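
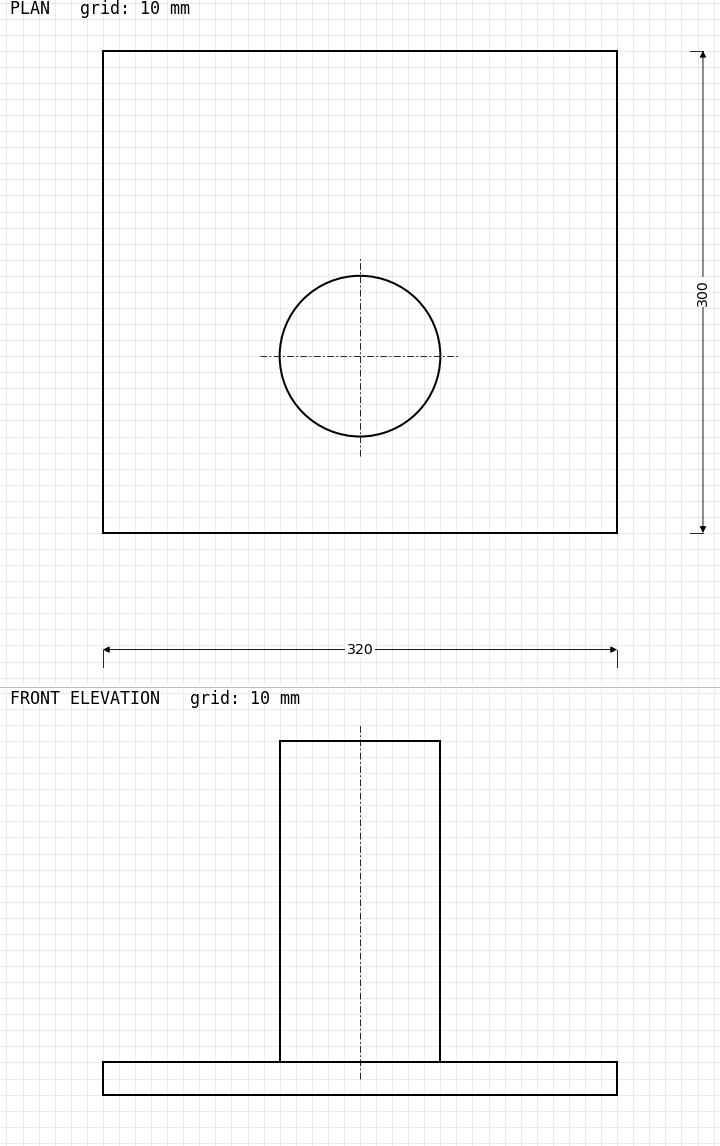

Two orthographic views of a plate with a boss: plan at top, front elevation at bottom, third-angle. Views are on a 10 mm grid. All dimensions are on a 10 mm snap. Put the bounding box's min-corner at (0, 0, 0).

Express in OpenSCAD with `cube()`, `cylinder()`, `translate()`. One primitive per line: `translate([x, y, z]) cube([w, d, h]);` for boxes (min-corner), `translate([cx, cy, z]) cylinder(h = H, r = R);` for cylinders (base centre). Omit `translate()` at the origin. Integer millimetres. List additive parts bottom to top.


cube([320, 300, 20]);
translate([160, 110, 20]) cylinder(h = 200, r = 50);


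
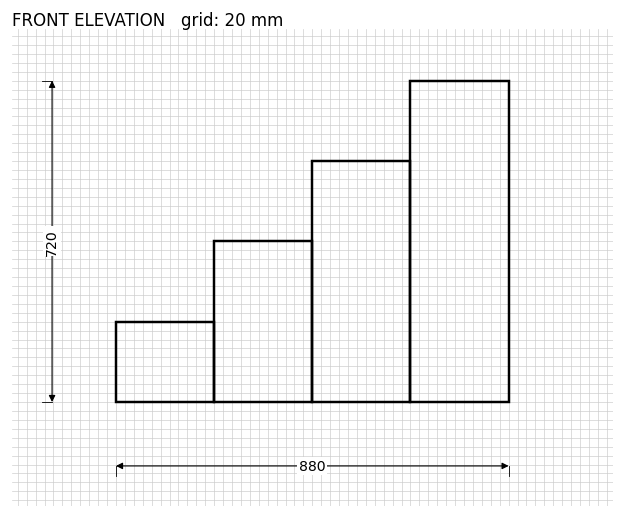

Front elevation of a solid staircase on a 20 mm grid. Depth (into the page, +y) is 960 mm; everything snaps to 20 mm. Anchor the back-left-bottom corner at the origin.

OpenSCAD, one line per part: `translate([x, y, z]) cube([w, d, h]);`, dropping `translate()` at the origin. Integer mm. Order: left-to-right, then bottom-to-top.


cube([220, 960, 180]);
translate([220, 0, 0]) cube([220, 960, 360]);
translate([440, 0, 0]) cube([220, 960, 540]);
translate([660, 0, 0]) cube([220, 960, 720]);


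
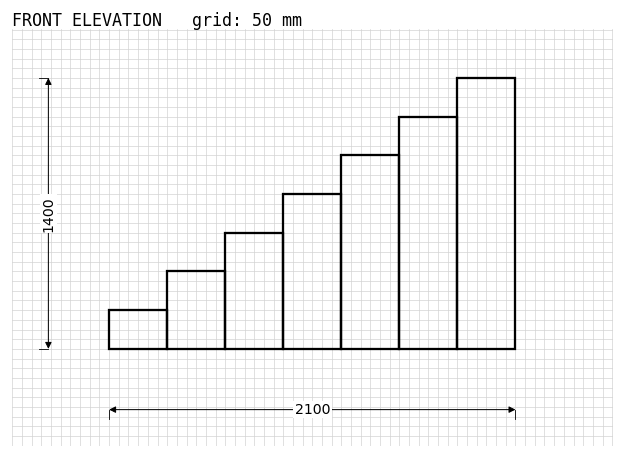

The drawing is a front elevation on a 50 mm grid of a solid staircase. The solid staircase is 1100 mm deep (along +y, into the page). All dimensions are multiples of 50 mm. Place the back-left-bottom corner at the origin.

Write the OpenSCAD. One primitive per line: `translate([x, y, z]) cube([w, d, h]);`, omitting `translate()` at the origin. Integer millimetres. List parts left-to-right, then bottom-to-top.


cube([300, 1100, 200]);
translate([300, 0, 0]) cube([300, 1100, 400]);
translate([600, 0, 0]) cube([300, 1100, 600]);
translate([900, 0, 0]) cube([300, 1100, 800]);
translate([1200, 0, 0]) cube([300, 1100, 1000]);
translate([1500, 0, 0]) cube([300, 1100, 1200]);
translate([1800, 0, 0]) cube([300, 1100, 1400]);


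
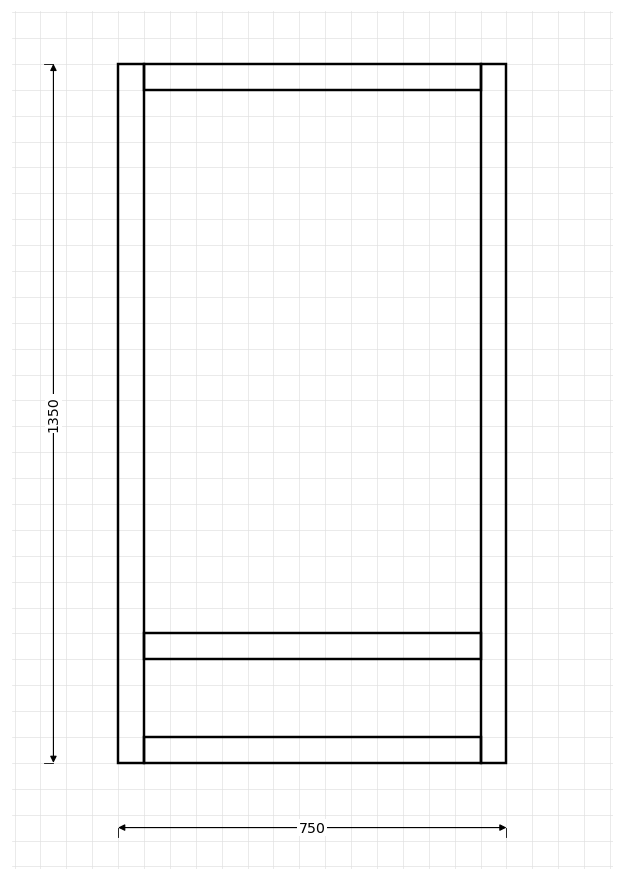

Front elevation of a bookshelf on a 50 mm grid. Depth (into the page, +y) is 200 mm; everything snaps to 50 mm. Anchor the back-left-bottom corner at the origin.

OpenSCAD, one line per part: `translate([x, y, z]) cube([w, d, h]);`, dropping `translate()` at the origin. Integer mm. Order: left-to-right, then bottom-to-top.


cube([50, 200, 1350]);
translate([50, 0, 0]) cube([650, 200, 50]);
translate([50, 0, 200]) cube([650, 200, 50]);
translate([50, 0, 1300]) cube([650, 200, 50]);
translate([700, 0, 0]) cube([50, 200, 1350]);


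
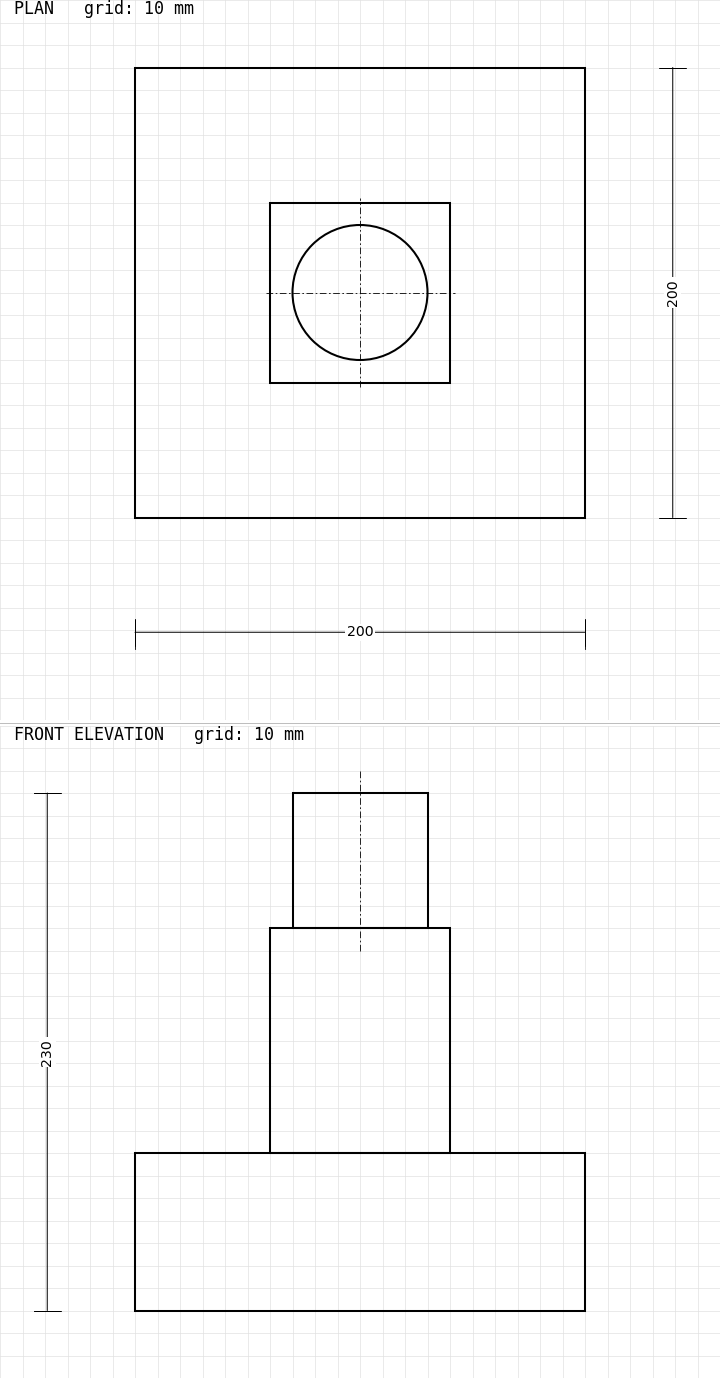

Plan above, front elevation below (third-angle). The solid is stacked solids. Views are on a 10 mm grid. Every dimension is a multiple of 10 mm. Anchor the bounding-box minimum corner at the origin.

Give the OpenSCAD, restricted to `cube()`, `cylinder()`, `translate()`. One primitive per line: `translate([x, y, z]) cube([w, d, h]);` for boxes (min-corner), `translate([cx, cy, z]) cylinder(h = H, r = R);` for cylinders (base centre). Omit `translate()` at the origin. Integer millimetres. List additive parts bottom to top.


cube([200, 200, 70]);
translate([60, 60, 70]) cube([80, 80, 100]);
translate([100, 100, 170]) cylinder(h = 60, r = 30);


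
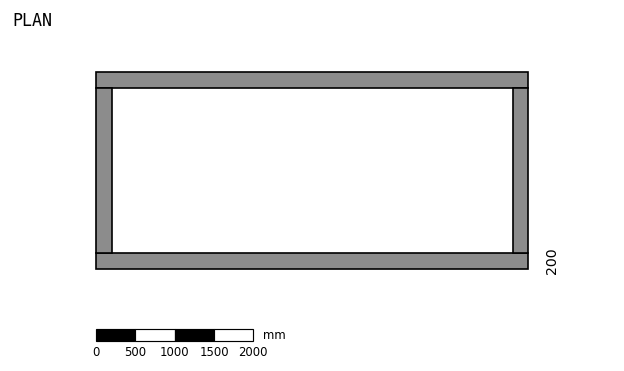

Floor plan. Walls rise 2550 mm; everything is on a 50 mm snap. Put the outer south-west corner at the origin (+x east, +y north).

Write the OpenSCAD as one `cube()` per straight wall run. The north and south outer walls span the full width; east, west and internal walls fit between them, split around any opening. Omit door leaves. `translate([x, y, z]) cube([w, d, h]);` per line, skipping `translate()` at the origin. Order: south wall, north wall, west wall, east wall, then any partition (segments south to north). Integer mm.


cube([5500, 200, 2550]);
translate([0, 2300, 0]) cube([5500, 200, 2550]);
translate([0, 200, 0]) cube([200, 2100, 2550]);
translate([5300, 200, 0]) cube([200, 2100, 2550]);


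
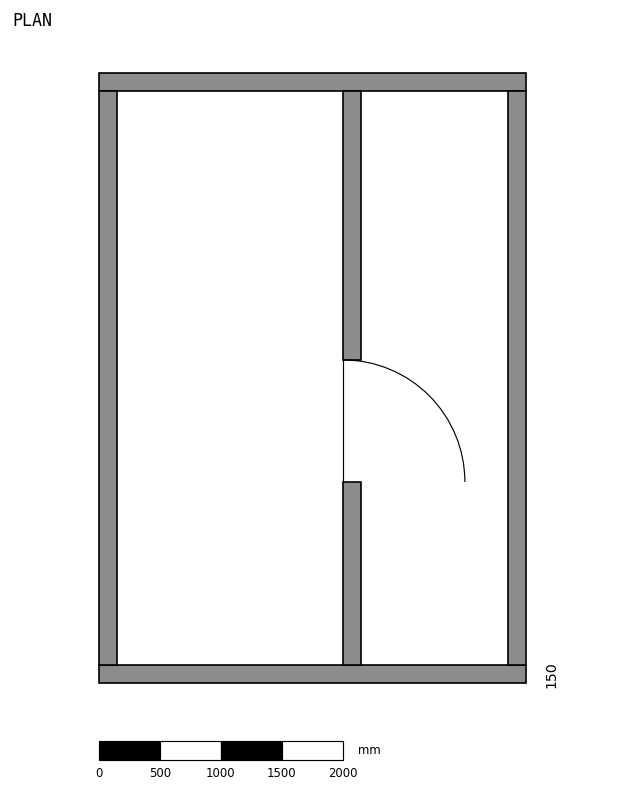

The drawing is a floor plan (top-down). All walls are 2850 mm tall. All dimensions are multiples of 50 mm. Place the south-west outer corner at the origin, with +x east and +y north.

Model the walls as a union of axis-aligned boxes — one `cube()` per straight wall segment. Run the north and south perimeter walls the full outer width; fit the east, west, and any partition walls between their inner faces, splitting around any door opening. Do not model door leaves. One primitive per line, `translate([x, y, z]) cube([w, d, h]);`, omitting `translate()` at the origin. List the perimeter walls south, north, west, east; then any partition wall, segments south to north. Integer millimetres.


cube([3500, 150, 2850]);
translate([0, 4850, 0]) cube([3500, 150, 2850]);
translate([0, 150, 0]) cube([150, 4700, 2850]);
translate([3350, 150, 0]) cube([150, 4700, 2850]);
translate([2000, 150, 0]) cube([150, 1500, 2850]);
translate([2000, 2650, 0]) cube([150, 2200, 2850]);


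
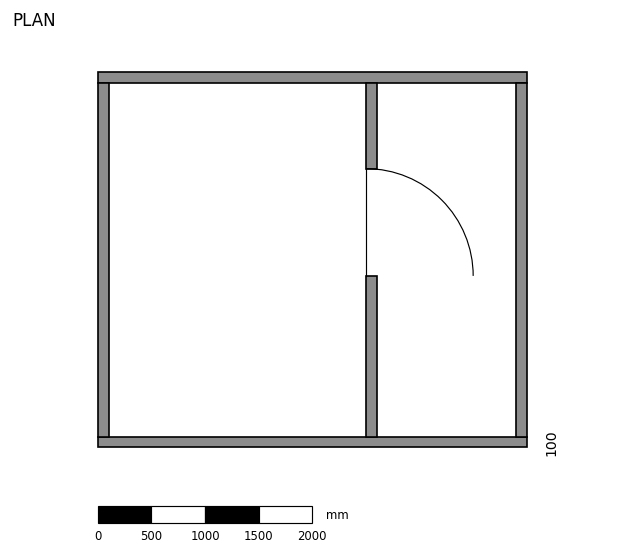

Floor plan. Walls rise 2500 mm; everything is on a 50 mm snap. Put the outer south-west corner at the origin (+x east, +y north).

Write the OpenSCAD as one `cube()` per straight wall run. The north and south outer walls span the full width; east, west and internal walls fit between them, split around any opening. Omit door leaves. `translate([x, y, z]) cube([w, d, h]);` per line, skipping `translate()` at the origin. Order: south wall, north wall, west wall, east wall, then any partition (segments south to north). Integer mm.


cube([4000, 100, 2500]);
translate([0, 3400, 0]) cube([4000, 100, 2500]);
translate([0, 100, 0]) cube([100, 3300, 2500]);
translate([3900, 100, 0]) cube([100, 3300, 2500]);
translate([2500, 100, 0]) cube([100, 1500, 2500]);
translate([2500, 2600, 0]) cube([100, 800, 2500]);


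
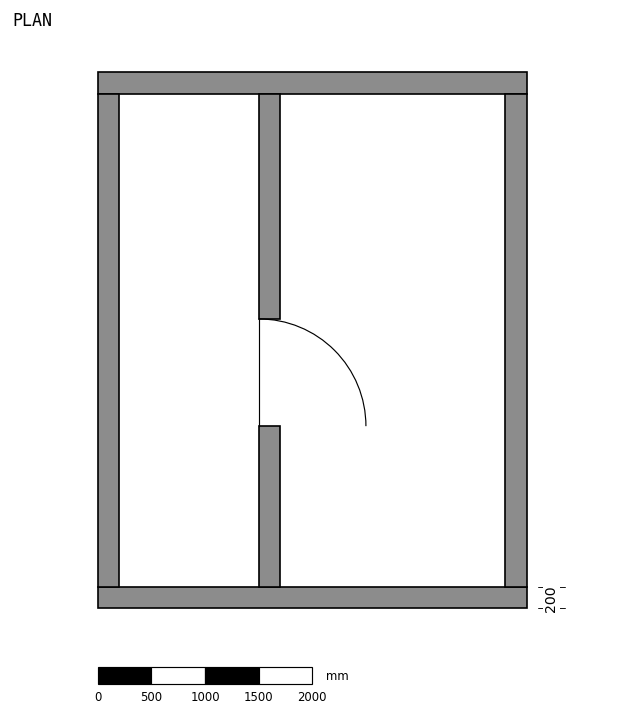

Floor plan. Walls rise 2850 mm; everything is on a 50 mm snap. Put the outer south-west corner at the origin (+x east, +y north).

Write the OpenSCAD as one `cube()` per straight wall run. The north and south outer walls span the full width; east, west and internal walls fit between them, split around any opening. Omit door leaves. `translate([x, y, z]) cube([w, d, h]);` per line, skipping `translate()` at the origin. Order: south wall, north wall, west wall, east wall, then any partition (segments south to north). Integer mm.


cube([4000, 200, 2850]);
translate([0, 4800, 0]) cube([4000, 200, 2850]);
translate([0, 200, 0]) cube([200, 4600, 2850]);
translate([3800, 200, 0]) cube([200, 4600, 2850]);
translate([1500, 200, 0]) cube([200, 1500, 2850]);
translate([1500, 2700, 0]) cube([200, 2100, 2850]);


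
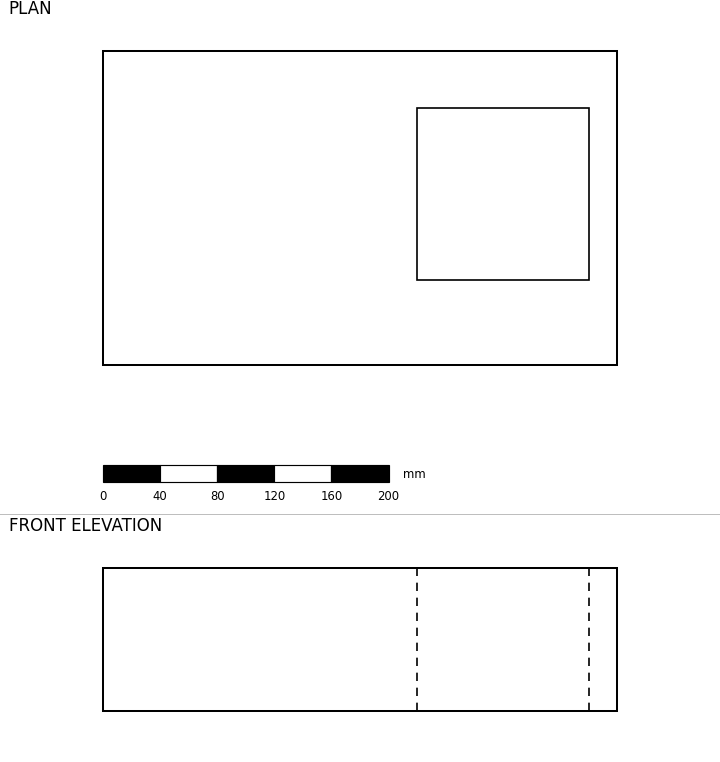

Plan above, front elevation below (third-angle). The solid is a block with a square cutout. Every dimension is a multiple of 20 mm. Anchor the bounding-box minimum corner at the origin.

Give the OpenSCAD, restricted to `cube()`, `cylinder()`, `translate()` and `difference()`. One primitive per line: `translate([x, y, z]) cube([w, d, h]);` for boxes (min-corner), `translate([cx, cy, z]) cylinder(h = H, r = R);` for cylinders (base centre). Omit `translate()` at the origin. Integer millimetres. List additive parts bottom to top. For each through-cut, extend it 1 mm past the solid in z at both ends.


difference() {
  cube([360, 220, 100]);
  translate([220, 60, -1]) cube([120, 120, 102]);
}


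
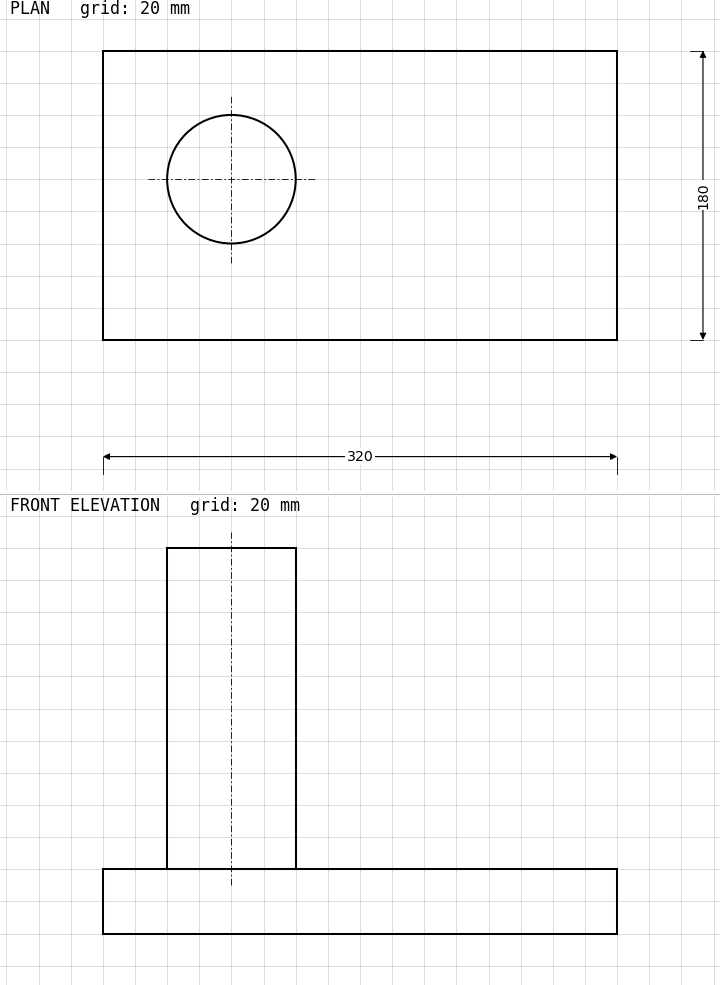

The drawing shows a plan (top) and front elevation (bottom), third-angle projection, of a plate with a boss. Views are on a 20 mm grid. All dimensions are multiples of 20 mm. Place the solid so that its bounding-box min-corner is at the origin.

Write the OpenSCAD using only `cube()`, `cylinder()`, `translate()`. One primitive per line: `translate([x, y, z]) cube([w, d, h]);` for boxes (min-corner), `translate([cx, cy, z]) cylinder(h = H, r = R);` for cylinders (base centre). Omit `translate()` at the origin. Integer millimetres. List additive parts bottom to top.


cube([320, 180, 40]);
translate([80, 100, 40]) cylinder(h = 200, r = 40);


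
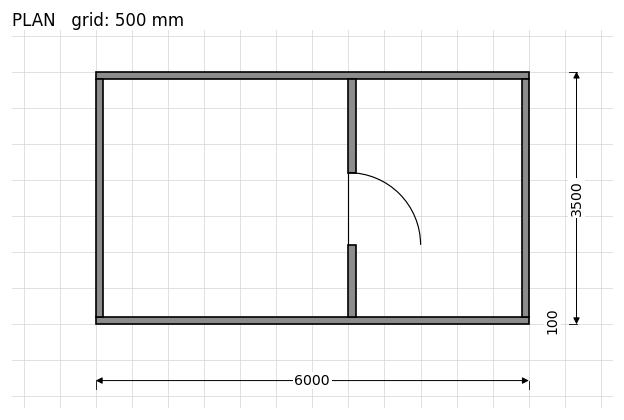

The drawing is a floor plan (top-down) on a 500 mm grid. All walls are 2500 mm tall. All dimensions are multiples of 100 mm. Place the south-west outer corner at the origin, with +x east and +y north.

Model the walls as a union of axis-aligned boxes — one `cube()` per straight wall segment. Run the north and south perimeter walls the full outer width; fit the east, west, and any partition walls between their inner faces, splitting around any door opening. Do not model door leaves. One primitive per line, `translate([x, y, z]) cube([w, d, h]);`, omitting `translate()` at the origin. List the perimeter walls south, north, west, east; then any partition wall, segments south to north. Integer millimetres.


cube([6000, 100, 2500]);
translate([0, 3400, 0]) cube([6000, 100, 2500]);
translate([0, 100, 0]) cube([100, 3300, 2500]);
translate([5900, 100, 0]) cube([100, 3300, 2500]);
translate([3500, 100, 0]) cube([100, 1000, 2500]);
translate([3500, 2100, 0]) cube([100, 1300, 2500]);


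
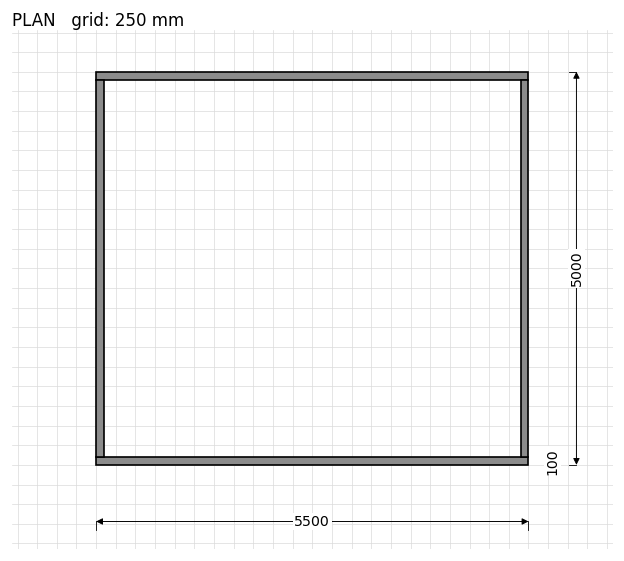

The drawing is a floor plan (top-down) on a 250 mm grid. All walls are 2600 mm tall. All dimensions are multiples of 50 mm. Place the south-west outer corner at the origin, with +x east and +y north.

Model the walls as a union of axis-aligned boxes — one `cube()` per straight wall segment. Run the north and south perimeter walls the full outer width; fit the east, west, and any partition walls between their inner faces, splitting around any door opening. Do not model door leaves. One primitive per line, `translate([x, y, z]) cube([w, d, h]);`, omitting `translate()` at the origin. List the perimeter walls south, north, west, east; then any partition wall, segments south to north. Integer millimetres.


cube([5500, 100, 2600]);
translate([0, 4900, 0]) cube([5500, 100, 2600]);
translate([0, 100, 0]) cube([100, 4800, 2600]);
translate([5400, 100, 0]) cube([100, 4800, 2600]);


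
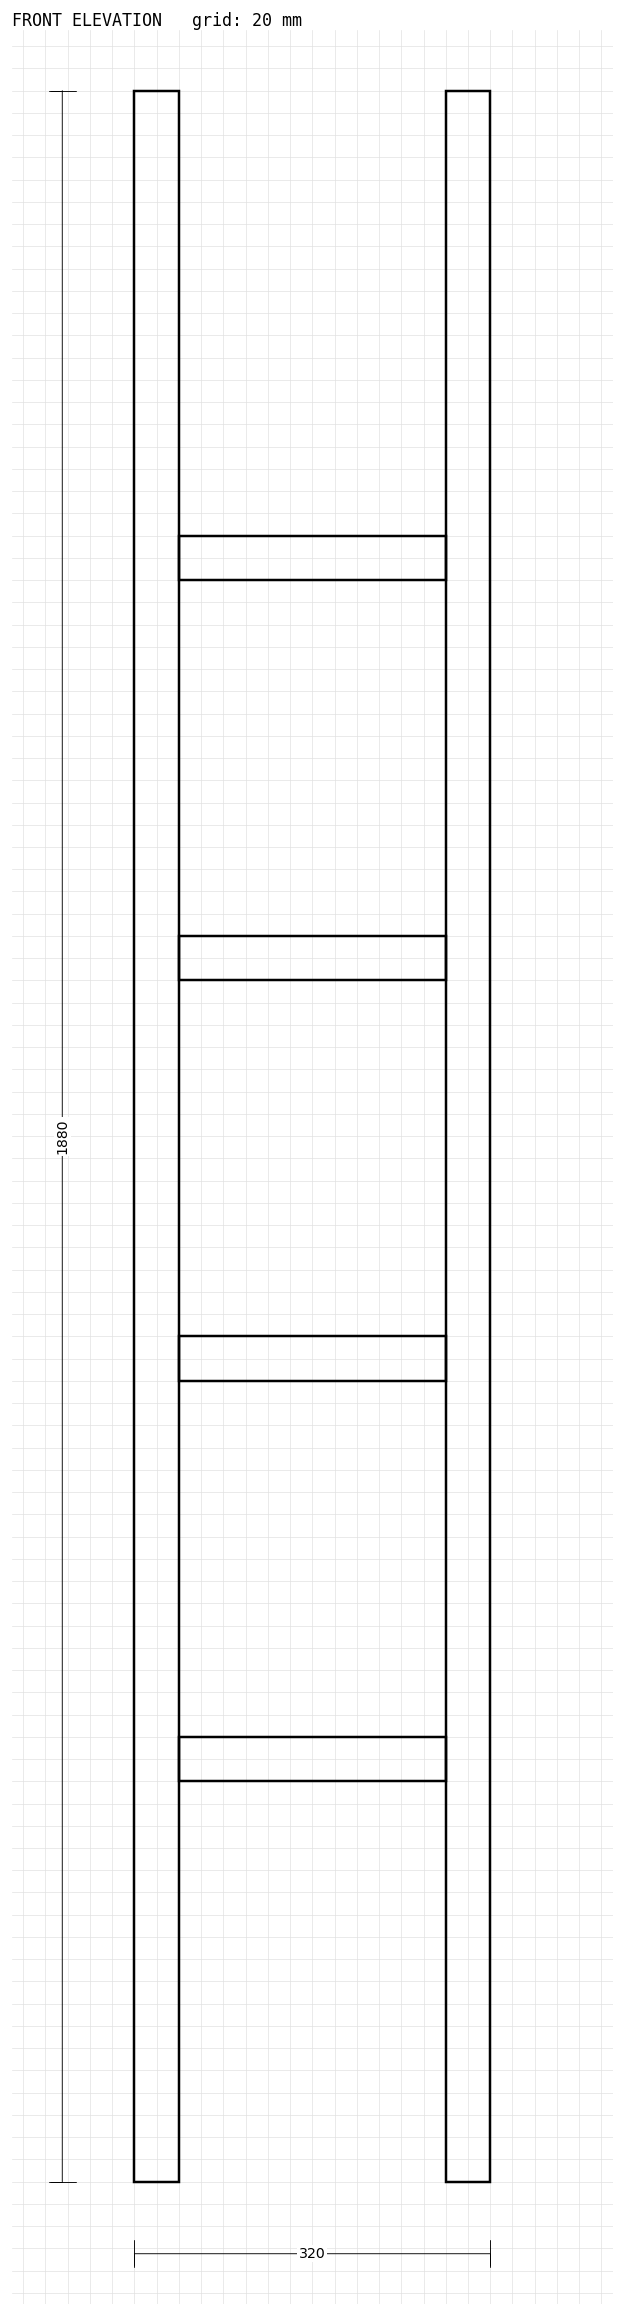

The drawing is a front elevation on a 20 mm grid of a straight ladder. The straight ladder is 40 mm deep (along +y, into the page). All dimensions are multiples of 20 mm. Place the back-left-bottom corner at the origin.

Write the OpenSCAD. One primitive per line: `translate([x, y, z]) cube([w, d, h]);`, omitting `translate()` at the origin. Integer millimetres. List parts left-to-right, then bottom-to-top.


cube([40, 40, 1880]);
translate([40, 0, 360]) cube([240, 40, 40]);
translate([40, 0, 720]) cube([240, 40, 40]);
translate([40, 0, 1080]) cube([240, 40, 40]);
translate([40, 0, 1440]) cube([240, 40, 40]);
translate([280, 0, 0]) cube([40, 40, 1880]);


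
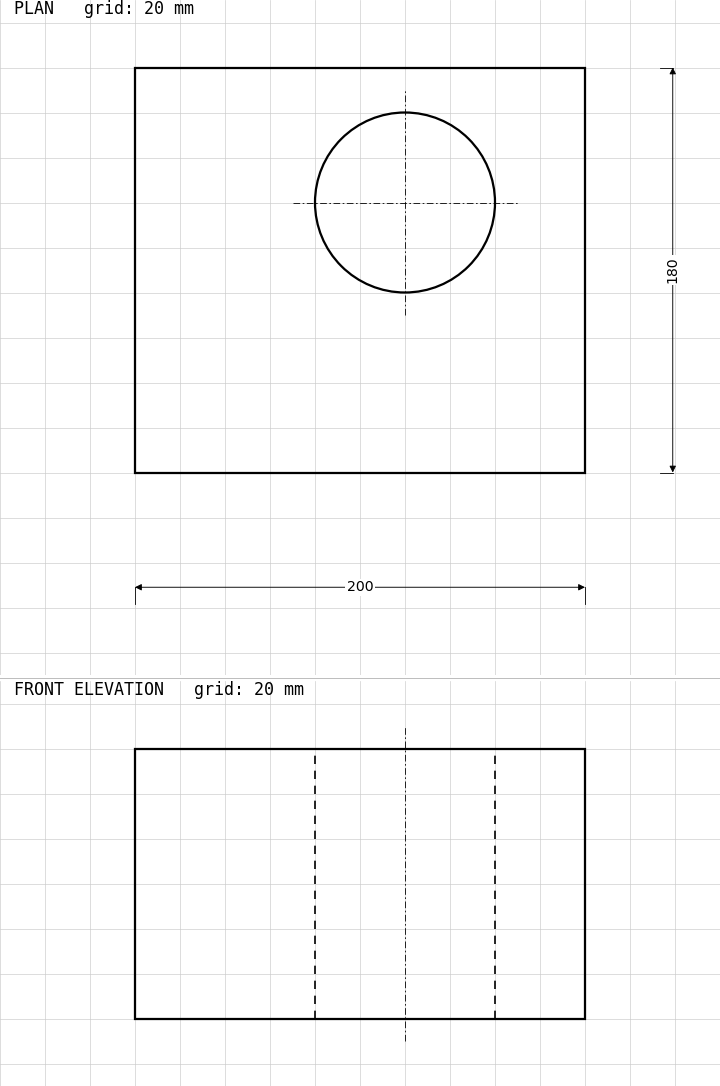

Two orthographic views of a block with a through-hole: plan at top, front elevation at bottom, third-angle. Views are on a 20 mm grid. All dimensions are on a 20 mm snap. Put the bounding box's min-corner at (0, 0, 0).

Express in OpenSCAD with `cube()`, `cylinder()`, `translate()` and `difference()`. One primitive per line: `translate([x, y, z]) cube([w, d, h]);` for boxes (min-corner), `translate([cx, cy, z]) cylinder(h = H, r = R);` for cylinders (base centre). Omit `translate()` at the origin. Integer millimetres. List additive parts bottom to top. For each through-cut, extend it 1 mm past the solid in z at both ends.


difference() {
  cube([200, 180, 120]);
  translate([120, 120, -1]) cylinder(h = 122, r = 40);
}


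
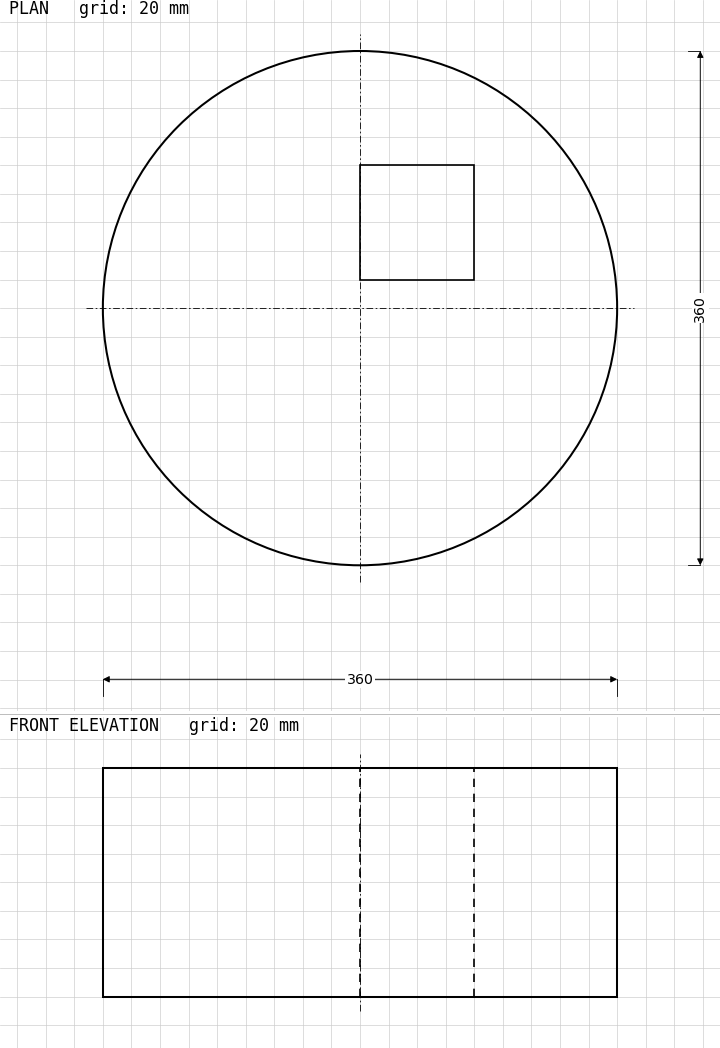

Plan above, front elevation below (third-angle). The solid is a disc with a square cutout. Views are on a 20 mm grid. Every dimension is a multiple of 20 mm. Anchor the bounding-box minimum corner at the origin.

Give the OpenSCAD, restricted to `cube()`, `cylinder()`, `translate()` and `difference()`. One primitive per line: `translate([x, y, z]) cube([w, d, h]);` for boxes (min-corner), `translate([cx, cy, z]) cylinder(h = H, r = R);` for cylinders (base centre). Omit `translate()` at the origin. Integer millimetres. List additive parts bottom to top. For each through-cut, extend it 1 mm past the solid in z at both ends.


difference() {
  translate([180, 180, 0]) cylinder(h = 160, r = 180);
  translate([180, 200, -1]) cube([80, 80, 162]);
}


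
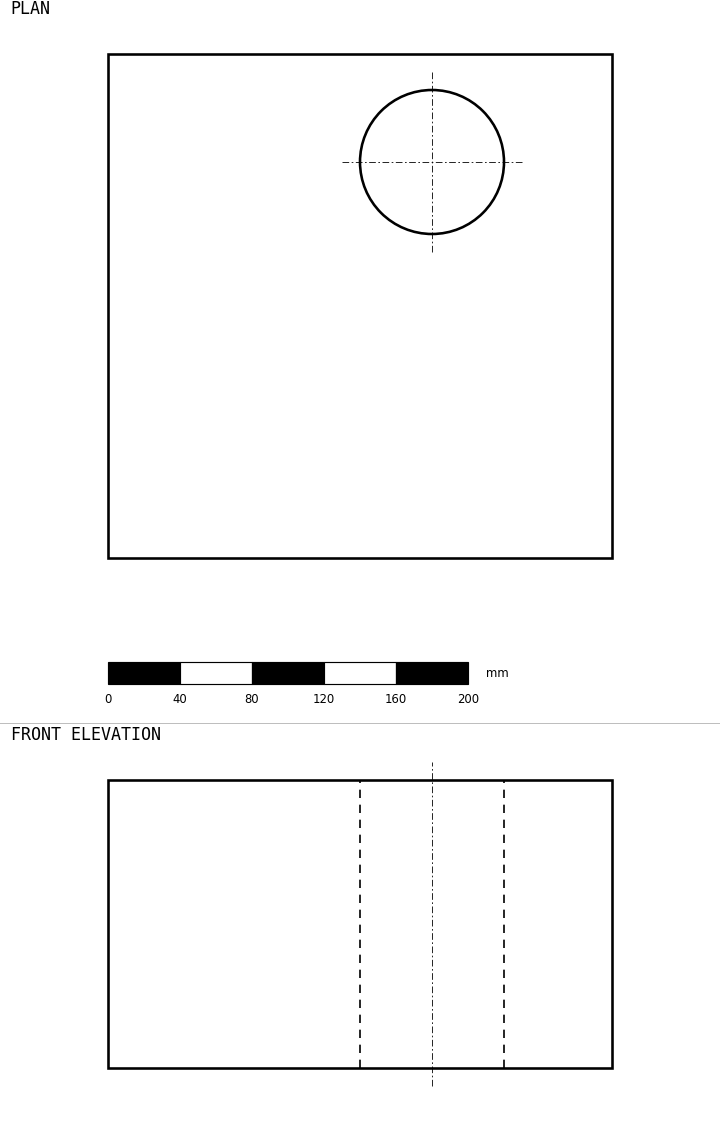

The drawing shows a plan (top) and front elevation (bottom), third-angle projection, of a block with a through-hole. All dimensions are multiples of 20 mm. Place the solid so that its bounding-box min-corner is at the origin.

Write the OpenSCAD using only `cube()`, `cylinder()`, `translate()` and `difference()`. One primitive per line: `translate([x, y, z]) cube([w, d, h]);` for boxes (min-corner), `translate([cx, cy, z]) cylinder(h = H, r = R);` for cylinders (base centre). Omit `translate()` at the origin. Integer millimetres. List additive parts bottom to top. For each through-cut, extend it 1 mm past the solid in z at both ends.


difference() {
  cube([280, 280, 160]);
  translate([180, 220, -1]) cylinder(h = 162, r = 40);
}


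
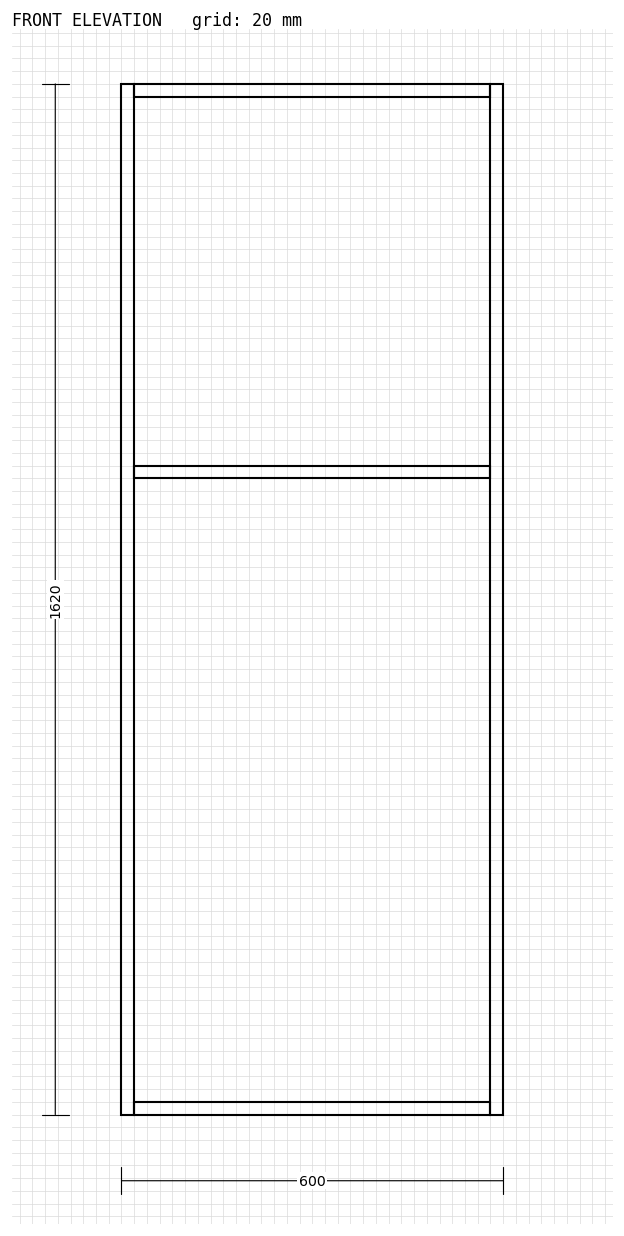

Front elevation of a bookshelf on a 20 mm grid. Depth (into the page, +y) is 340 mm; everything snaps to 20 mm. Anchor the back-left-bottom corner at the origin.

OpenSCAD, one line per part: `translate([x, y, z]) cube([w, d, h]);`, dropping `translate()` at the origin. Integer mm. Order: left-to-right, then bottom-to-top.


cube([20, 340, 1620]);
translate([20, 0, 0]) cube([560, 340, 20]);
translate([20, 0, 1000]) cube([560, 340, 20]);
translate([20, 0, 1600]) cube([560, 340, 20]);
translate([580, 0, 0]) cube([20, 340, 1620]);


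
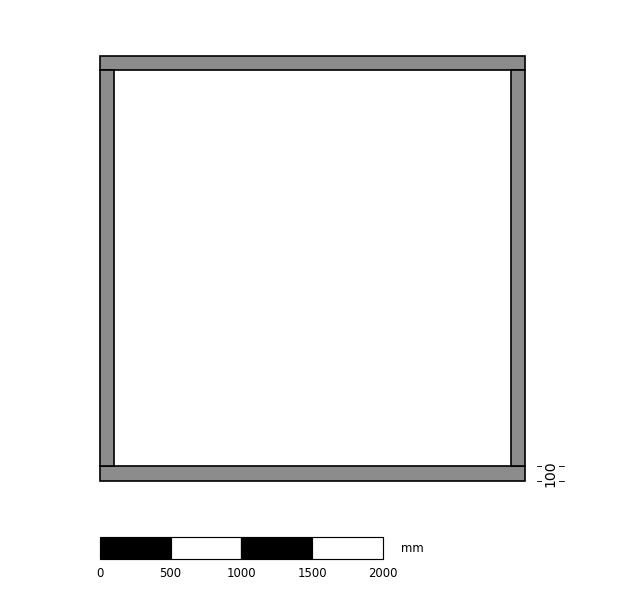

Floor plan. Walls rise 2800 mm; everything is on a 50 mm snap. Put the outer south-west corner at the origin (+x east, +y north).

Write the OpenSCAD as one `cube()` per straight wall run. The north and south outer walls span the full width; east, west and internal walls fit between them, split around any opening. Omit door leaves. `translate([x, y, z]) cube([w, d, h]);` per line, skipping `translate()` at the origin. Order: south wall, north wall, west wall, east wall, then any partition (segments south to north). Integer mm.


cube([3000, 100, 2800]);
translate([0, 2900, 0]) cube([3000, 100, 2800]);
translate([0, 100, 0]) cube([100, 2800, 2800]);
translate([2900, 100, 0]) cube([100, 2800, 2800]);


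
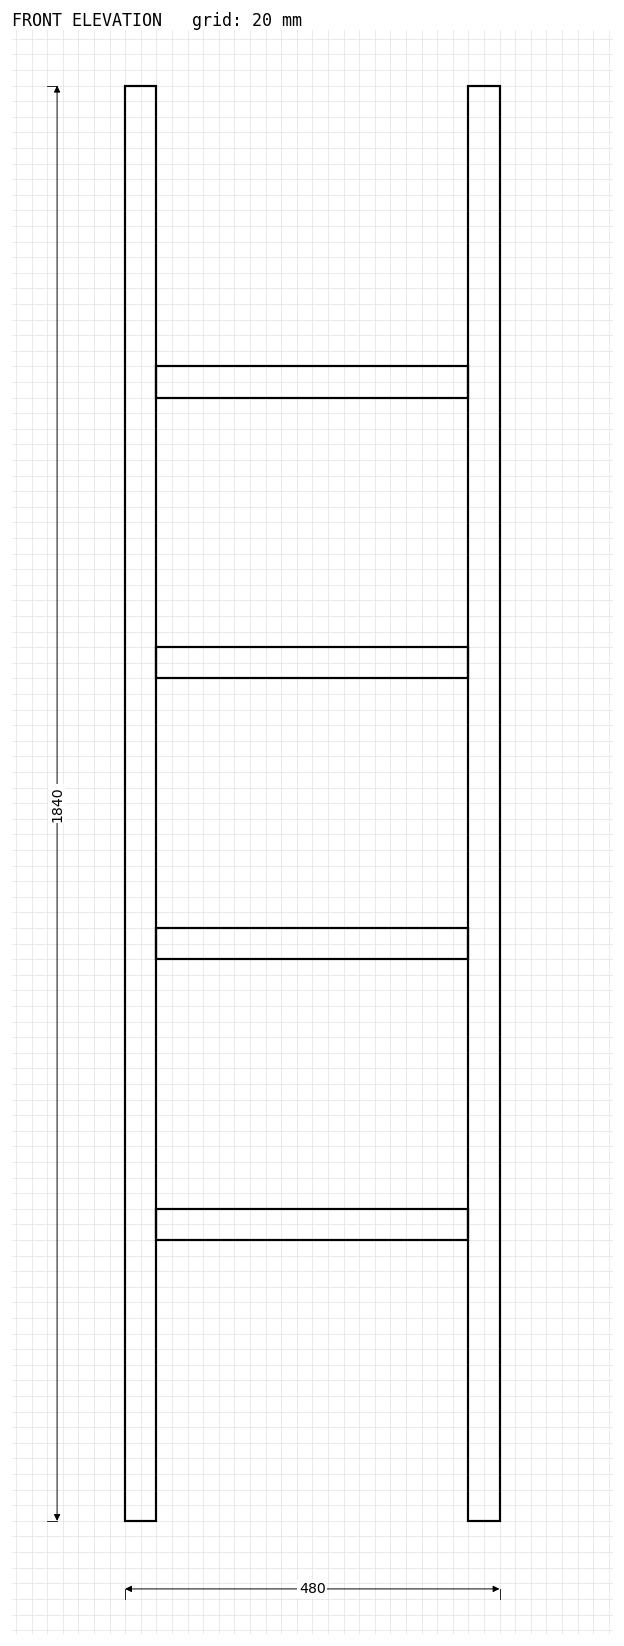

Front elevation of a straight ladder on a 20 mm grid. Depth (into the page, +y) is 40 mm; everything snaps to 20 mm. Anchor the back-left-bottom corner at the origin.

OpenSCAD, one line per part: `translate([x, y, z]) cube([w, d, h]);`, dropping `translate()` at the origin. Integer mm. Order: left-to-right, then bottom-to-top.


cube([40, 40, 1840]);
translate([40, 0, 360]) cube([400, 40, 40]);
translate([40, 0, 720]) cube([400, 40, 40]);
translate([40, 0, 1080]) cube([400, 40, 40]);
translate([40, 0, 1440]) cube([400, 40, 40]);
translate([440, 0, 0]) cube([40, 40, 1840]);


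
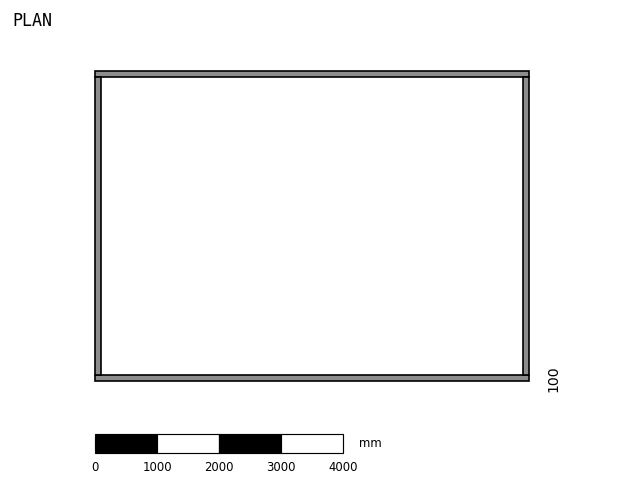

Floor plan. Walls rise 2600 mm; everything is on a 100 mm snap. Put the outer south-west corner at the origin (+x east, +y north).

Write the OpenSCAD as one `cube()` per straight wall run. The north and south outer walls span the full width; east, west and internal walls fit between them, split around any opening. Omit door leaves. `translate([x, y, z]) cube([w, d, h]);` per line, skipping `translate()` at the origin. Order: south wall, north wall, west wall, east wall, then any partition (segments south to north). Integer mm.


cube([7000, 100, 2600]);
translate([0, 4900, 0]) cube([7000, 100, 2600]);
translate([0, 100, 0]) cube([100, 4800, 2600]);
translate([6900, 100, 0]) cube([100, 4800, 2600]);


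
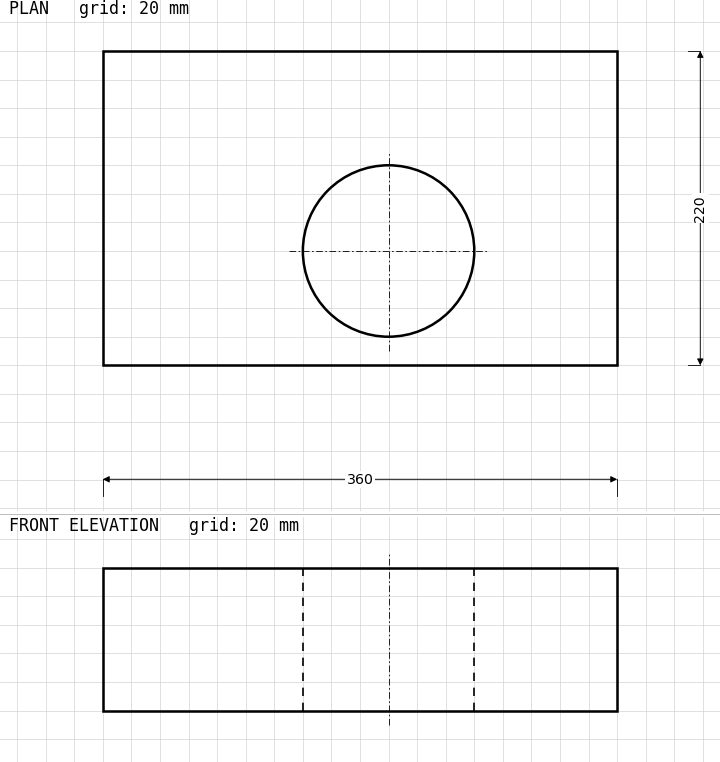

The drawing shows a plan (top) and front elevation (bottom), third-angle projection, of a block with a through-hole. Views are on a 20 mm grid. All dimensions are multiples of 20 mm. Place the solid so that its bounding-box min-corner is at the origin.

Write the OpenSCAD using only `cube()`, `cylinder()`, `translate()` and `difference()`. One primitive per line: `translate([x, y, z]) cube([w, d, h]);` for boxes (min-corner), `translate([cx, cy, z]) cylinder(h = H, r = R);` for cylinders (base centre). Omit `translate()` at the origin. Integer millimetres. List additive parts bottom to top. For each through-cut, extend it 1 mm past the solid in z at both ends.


difference() {
  cube([360, 220, 100]);
  translate([200, 80, -1]) cylinder(h = 102, r = 60);
}


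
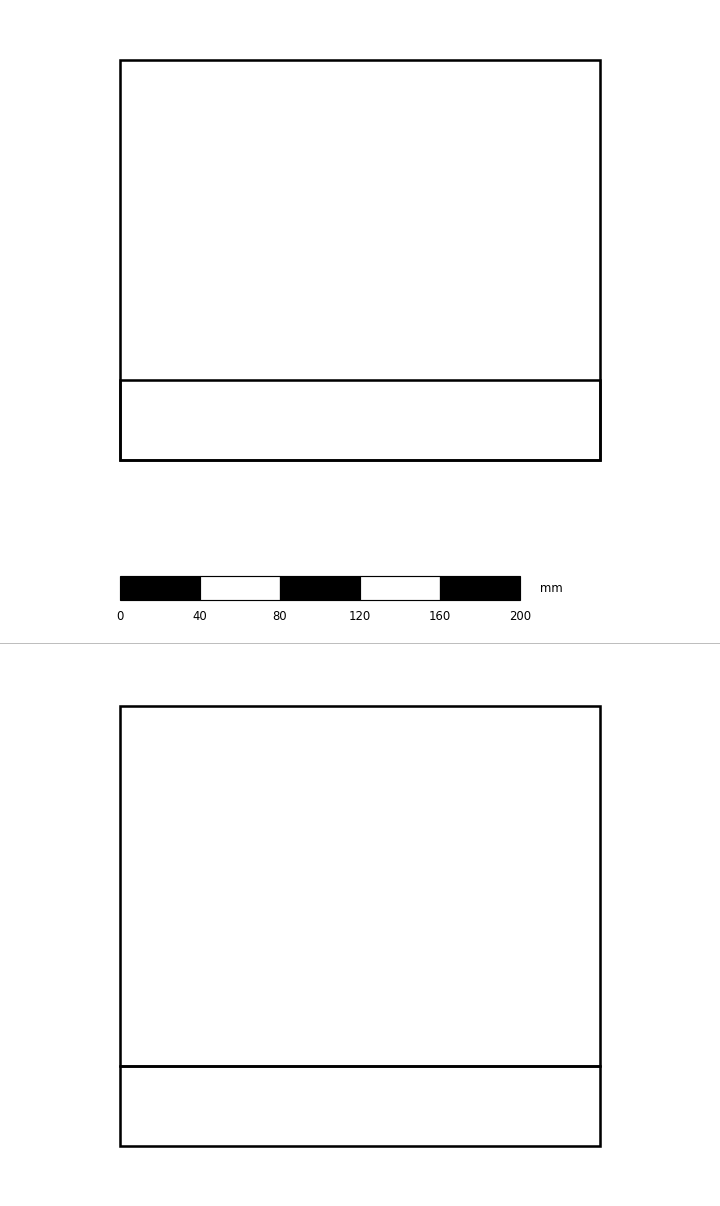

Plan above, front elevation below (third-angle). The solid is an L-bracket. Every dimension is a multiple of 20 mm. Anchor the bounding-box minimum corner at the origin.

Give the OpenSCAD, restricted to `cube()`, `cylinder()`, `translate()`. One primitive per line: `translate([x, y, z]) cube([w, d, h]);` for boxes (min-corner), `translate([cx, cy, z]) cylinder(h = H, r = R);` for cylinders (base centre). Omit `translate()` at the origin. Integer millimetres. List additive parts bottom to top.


cube([240, 200, 40]);
translate([0, 0, 40]) cube([240, 40, 180]);


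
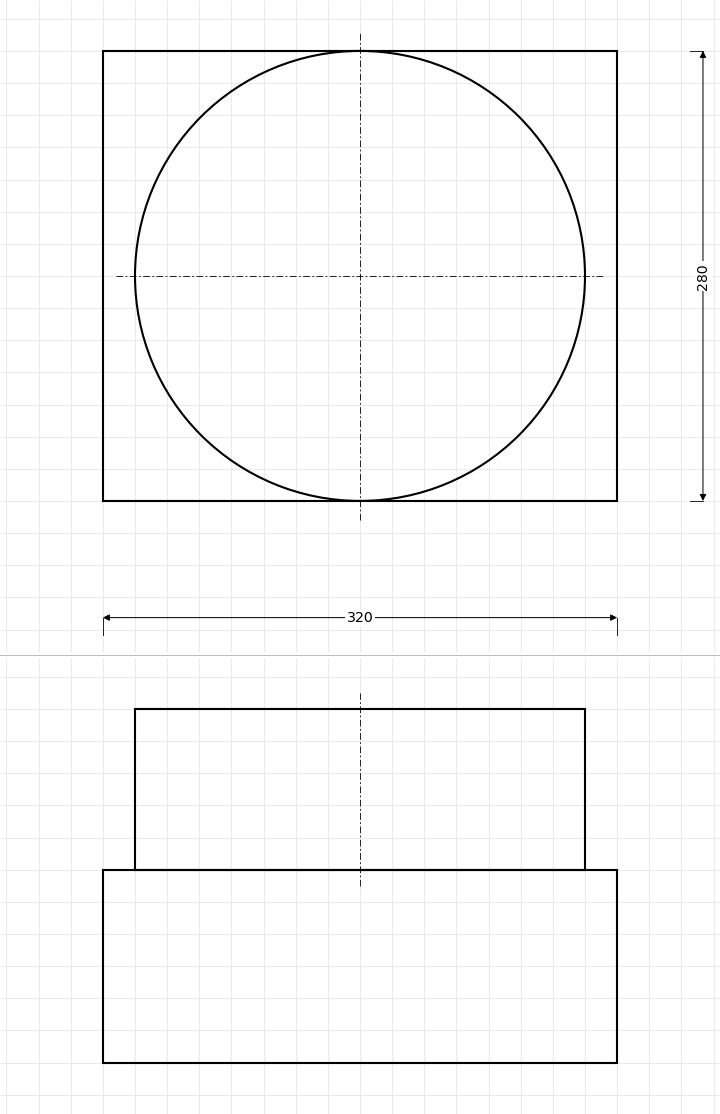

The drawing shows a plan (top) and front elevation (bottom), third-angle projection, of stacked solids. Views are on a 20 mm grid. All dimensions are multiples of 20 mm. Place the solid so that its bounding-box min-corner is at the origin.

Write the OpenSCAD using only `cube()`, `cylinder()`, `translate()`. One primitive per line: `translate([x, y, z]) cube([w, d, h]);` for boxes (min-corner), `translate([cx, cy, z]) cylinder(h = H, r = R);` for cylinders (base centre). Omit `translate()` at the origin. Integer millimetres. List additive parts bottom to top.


cube([320, 280, 120]);
translate([160, 140, 120]) cylinder(h = 100, r = 140);


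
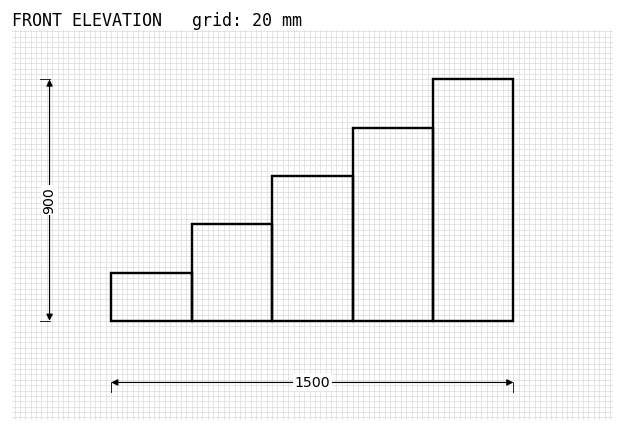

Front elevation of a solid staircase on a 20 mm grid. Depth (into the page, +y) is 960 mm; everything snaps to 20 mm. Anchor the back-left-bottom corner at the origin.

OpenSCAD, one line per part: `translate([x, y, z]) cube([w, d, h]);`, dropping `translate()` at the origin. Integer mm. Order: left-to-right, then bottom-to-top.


cube([300, 960, 180]);
translate([300, 0, 0]) cube([300, 960, 360]);
translate([600, 0, 0]) cube([300, 960, 540]);
translate([900, 0, 0]) cube([300, 960, 720]);
translate([1200, 0, 0]) cube([300, 960, 900]);


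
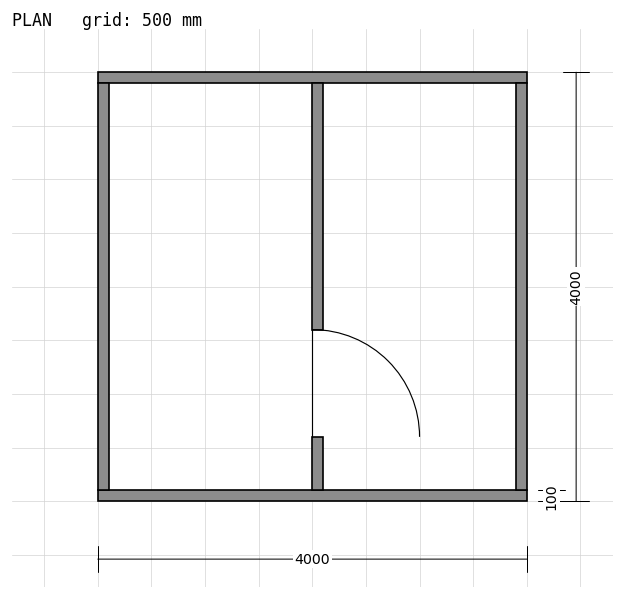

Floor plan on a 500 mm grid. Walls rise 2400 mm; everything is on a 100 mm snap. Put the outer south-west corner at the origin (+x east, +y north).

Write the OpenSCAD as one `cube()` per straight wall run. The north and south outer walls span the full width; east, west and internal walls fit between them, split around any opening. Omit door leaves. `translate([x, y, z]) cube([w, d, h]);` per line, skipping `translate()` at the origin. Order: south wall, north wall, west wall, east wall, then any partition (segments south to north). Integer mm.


cube([4000, 100, 2400]);
translate([0, 3900, 0]) cube([4000, 100, 2400]);
translate([0, 100, 0]) cube([100, 3800, 2400]);
translate([3900, 100, 0]) cube([100, 3800, 2400]);
translate([2000, 100, 0]) cube([100, 500, 2400]);
translate([2000, 1600, 0]) cube([100, 2300, 2400]);


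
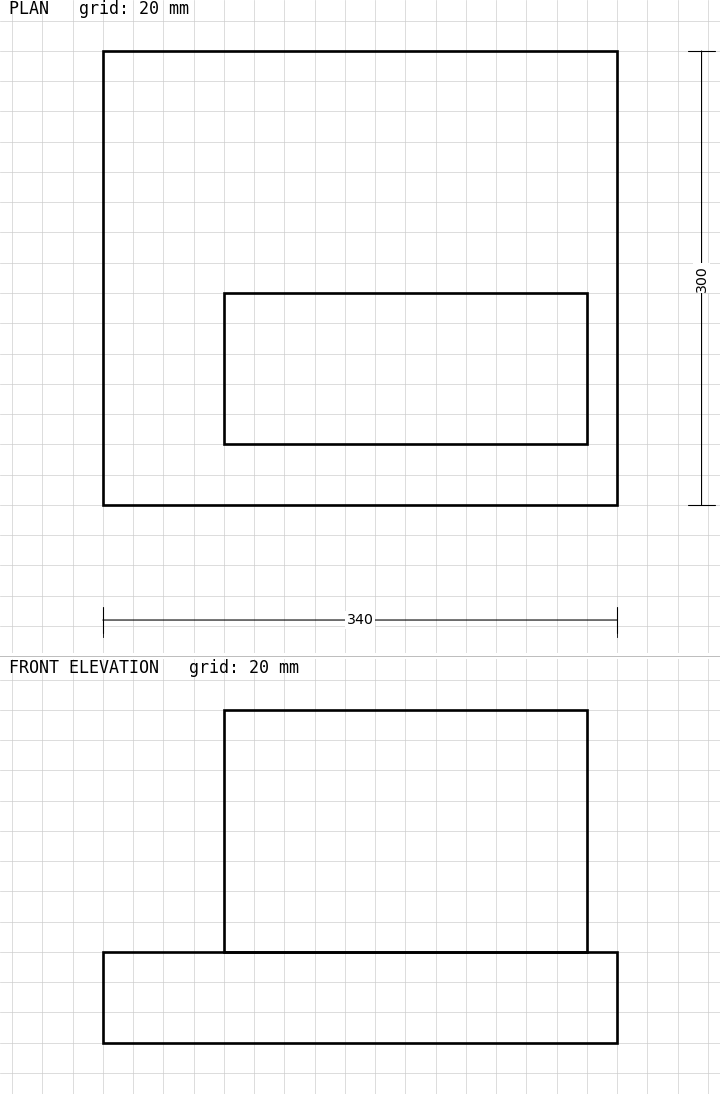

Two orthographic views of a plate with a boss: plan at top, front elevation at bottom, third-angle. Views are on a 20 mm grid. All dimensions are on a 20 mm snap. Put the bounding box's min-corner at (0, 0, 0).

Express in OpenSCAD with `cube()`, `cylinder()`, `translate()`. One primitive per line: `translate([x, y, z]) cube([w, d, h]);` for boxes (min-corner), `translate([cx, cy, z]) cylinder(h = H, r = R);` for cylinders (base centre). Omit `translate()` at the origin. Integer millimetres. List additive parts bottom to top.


cube([340, 300, 60]);
translate([80, 40, 60]) cube([240, 100, 160]);


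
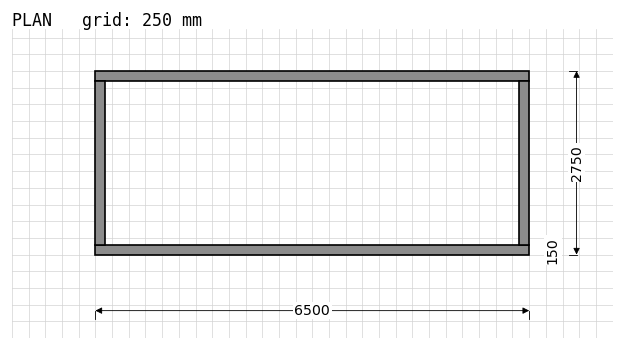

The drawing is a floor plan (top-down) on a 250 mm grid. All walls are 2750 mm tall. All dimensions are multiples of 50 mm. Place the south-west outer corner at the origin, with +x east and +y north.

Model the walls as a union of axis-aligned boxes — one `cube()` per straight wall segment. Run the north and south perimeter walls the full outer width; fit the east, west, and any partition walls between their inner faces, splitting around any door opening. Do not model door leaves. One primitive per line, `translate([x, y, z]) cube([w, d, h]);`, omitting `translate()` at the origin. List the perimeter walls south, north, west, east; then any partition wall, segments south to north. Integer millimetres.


cube([6500, 150, 2750]);
translate([0, 2600, 0]) cube([6500, 150, 2750]);
translate([0, 150, 0]) cube([150, 2450, 2750]);
translate([6350, 150, 0]) cube([150, 2450, 2750]);


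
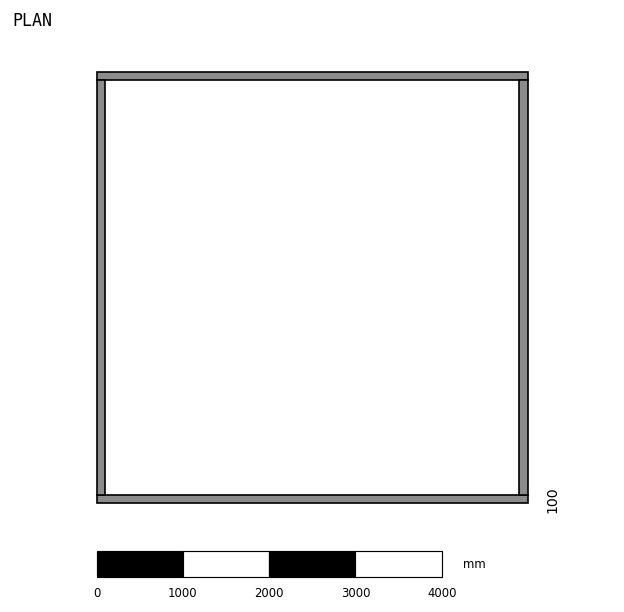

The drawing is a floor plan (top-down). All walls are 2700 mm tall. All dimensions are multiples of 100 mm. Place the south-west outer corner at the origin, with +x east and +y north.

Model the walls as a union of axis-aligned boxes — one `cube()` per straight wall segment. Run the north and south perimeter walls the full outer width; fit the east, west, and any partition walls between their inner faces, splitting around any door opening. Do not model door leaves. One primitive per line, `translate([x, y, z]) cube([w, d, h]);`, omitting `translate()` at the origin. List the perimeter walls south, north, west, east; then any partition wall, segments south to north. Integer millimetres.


cube([5000, 100, 2700]);
translate([0, 4900, 0]) cube([5000, 100, 2700]);
translate([0, 100, 0]) cube([100, 4800, 2700]);
translate([4900, 100, 0]) cube([100, 4800, 2700]);


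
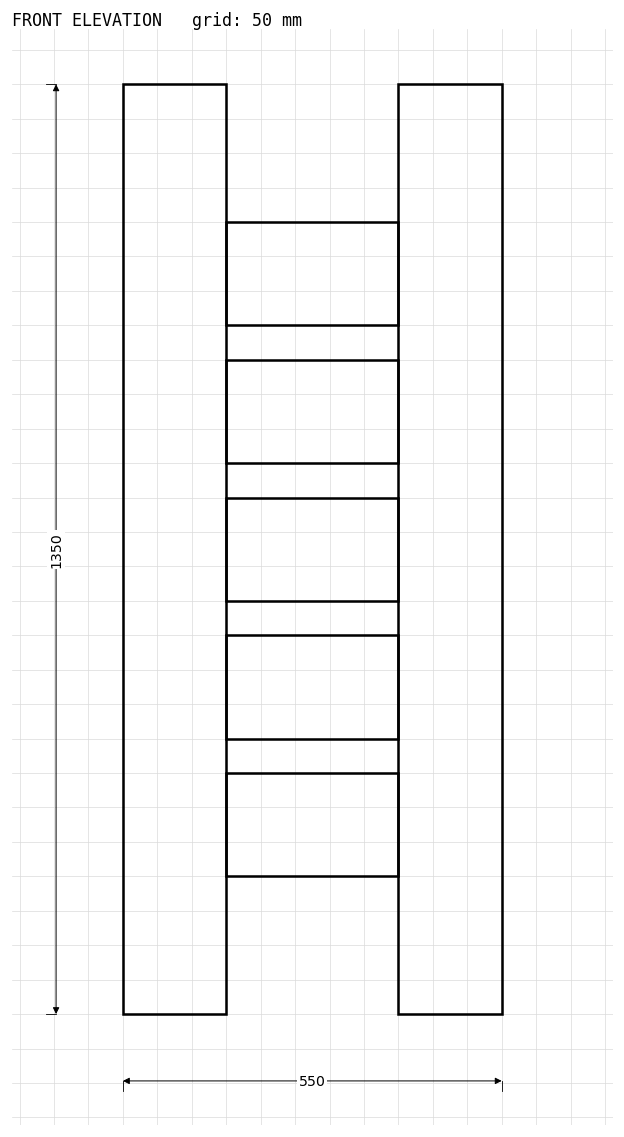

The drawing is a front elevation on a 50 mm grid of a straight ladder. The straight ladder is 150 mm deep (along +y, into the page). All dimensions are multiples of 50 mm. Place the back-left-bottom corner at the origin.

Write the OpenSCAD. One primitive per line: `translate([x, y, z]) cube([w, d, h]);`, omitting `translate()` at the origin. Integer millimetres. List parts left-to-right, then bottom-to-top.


cube([150, 150, 1350]);
translate([150, 0, 200]) cube([250, 150, 150]);
translate([150, 0, 400]) cube([250, 150, 150]);
translate([150, 0, 600]) cube([250, 150, 150]);
translate([150, 0, 800]) cube([250, 150, 150]);
translate([150, 0, 1000]) cube([250, 150, 150]);
translate([400, 0, 0]) cube([150, 150, 1350]);


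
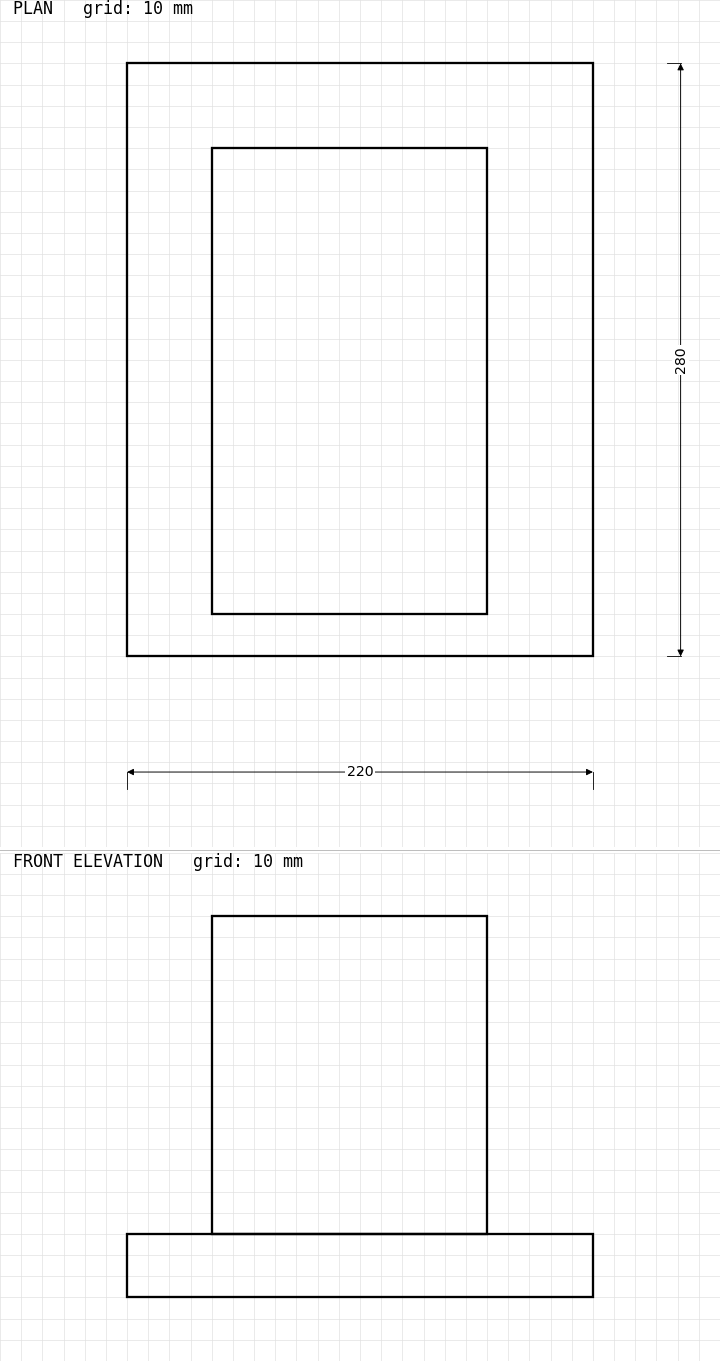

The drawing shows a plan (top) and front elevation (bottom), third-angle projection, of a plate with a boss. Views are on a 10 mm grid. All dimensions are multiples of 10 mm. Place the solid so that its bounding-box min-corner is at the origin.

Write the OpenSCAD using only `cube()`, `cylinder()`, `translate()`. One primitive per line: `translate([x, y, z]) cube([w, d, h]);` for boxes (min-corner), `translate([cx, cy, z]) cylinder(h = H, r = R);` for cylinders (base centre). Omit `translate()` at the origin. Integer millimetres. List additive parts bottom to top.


cube([220, 280, 30]);
translate([40, 20, 30]) cube([130, 220, 150]);


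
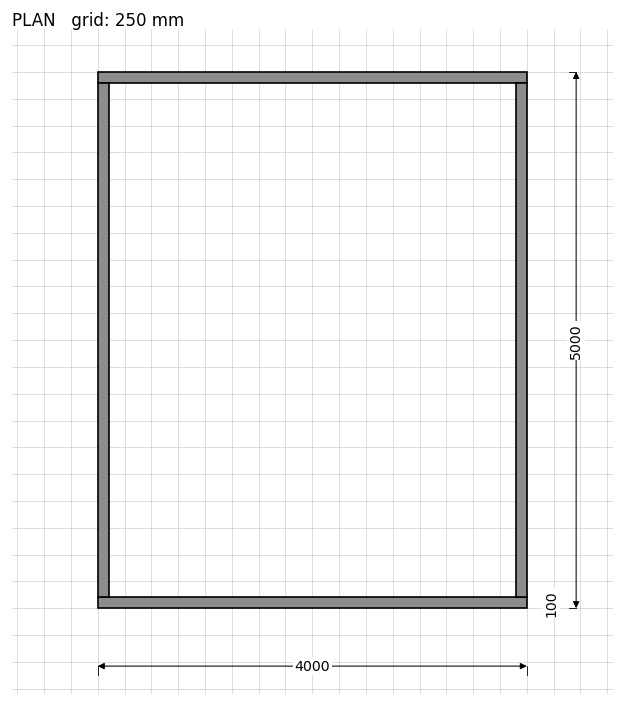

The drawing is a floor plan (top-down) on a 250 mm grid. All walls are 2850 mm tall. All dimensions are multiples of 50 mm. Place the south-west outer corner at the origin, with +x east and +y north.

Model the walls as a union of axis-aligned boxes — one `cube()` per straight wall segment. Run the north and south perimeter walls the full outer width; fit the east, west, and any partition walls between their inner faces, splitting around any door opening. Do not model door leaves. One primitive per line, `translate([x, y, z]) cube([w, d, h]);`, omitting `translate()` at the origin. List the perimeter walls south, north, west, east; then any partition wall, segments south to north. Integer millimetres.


cube([4000, 100, 2850]);
translate([0, 4900, 0]) cube([4000, 100, 2850]);
translate([0, 100, 0]) cube([100, 4800, 2850]);
translate([3900, 100, 0]) cube([100, 4800, 2850]);


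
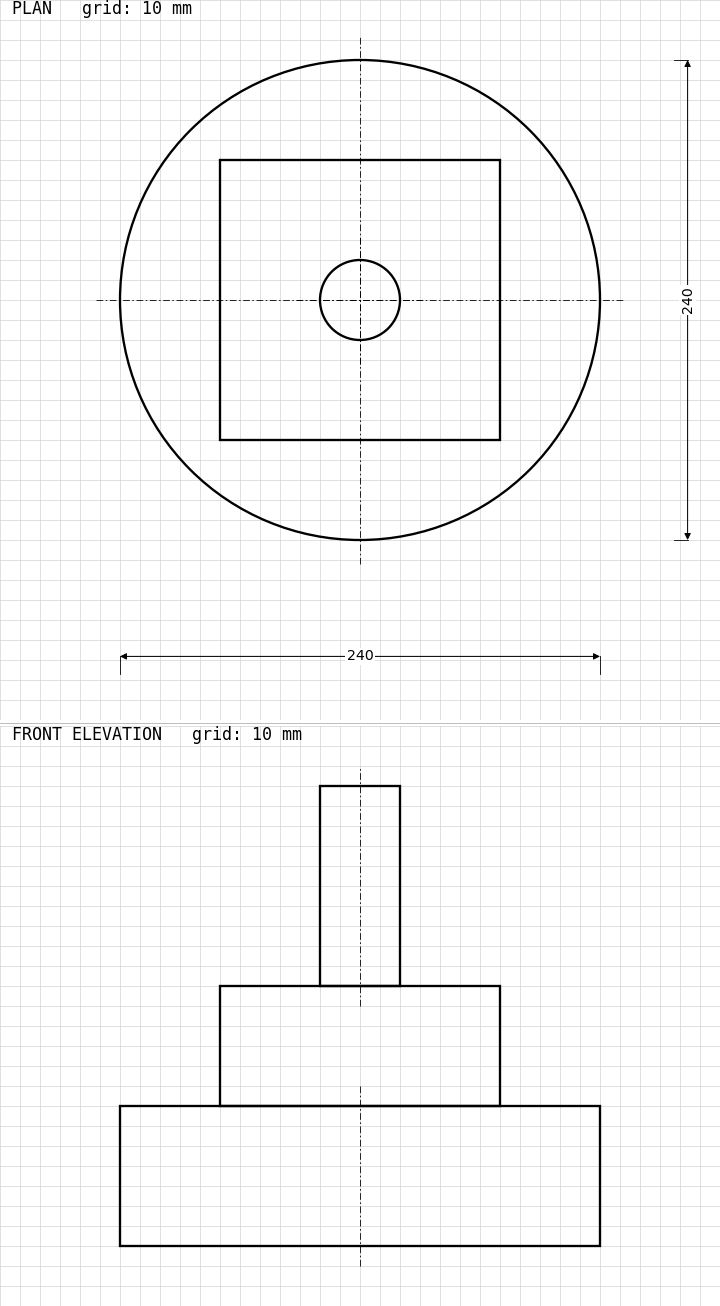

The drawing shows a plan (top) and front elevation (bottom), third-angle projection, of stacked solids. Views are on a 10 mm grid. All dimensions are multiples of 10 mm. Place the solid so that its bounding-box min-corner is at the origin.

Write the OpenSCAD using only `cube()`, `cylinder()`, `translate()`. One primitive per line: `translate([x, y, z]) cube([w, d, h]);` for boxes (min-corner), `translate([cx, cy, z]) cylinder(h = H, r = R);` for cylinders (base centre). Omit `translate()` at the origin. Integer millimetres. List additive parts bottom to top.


translate([120, 120, 0]) cylinder(h = 70, r = 120);
translate([50, 50, 70]) cube([140, 140, 60]);
translate([120, 120, 130]) cylinder(h = 100, r = 20);


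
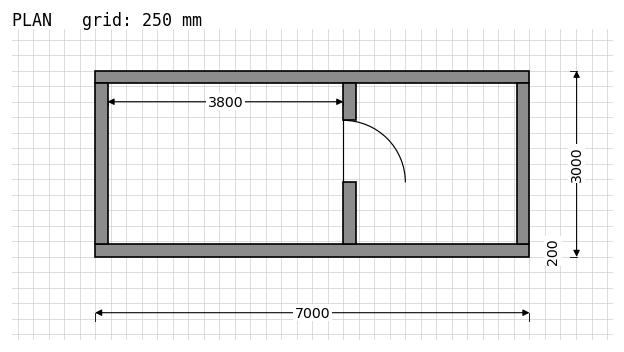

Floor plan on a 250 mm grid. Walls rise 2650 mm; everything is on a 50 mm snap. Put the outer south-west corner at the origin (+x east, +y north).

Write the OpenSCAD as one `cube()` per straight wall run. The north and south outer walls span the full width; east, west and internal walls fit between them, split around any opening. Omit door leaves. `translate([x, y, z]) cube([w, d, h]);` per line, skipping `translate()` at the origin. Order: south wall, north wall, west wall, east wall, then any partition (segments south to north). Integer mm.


cube([7000, 200, 2650]);
translate([0, 2800, 0]) cube([7000, 200, 2650]);
translate([0, 200, 0]) cube([200, 2600, 2650]);
translate([6800, 200, 0]) cube([200, 2600, 2650]);
translate([4000, 200, 0]) cube([200, 1000, 2650]);
translate([4000, 2200, 0]) cube([200, 600, 2650]);


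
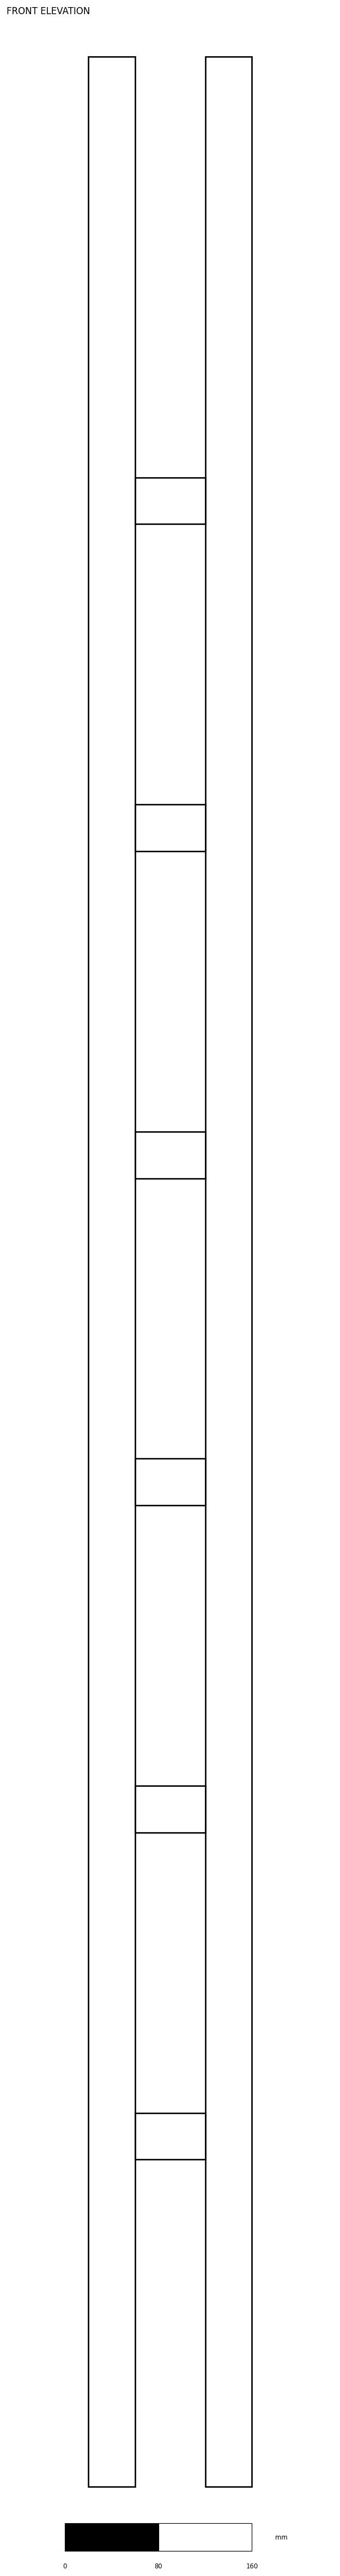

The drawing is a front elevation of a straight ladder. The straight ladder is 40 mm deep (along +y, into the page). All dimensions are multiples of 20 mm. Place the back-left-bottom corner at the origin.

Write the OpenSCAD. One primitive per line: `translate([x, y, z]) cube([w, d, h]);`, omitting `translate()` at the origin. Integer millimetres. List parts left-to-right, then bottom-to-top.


cube([40, 40, 2080]);
translate([40, 0, 280]) cube([60, 40, 40]);
translate([40, 0, 560]) cube([60, 40, 40]);
translate([40, 0, 840]) cube([60, 40, 40]);
translate([40, 0, 1120]) cube([60, 40, 40]);
translate([40, 0, 1400]) cube([60, 40, 40]);
translate([40, 0, 1680]) cube([60, 40, 40]);
translate([100, 0, 0]) cube([40, 40, 2080]);


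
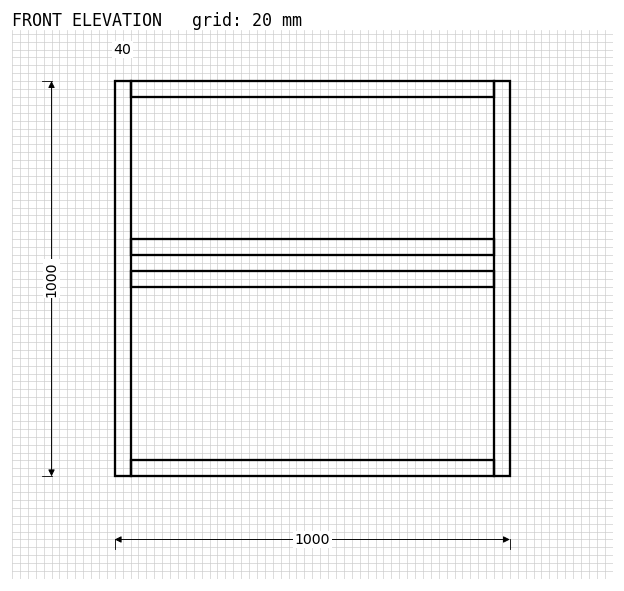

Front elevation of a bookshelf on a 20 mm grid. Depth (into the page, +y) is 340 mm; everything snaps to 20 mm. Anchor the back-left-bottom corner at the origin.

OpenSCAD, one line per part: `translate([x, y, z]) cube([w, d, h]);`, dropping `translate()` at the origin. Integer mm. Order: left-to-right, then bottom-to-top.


cube([40, 340, 1000]);
translate([40, 0, 0]) cube([920, 340, 40]);
translate([40, 0, 480]) cube([920, 340, 40]);
translate([40, 0, 560]) cube([920, 340, 40]);
translate([40, 0, 960]) cube([920, 340, 40]);
translate([960, 0, 0]) cube([40, 340, 1000]);
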